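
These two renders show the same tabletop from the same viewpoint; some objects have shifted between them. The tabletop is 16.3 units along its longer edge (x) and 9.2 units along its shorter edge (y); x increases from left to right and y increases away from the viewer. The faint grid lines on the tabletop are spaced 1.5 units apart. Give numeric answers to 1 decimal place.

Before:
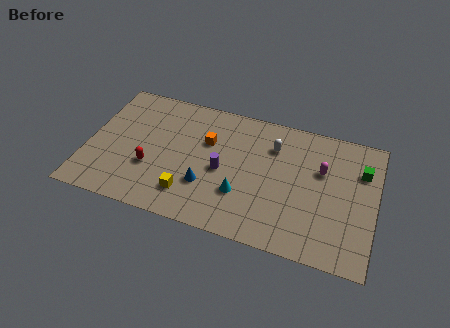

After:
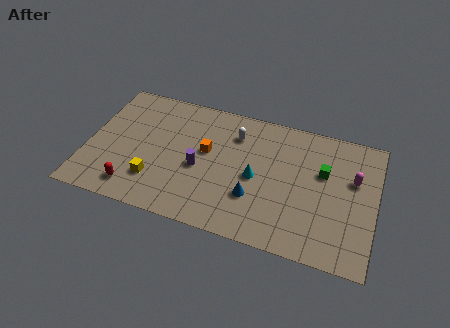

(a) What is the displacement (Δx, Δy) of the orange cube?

(0.0, -0.7)

From the two frames, the orange cube sits at roughly (6.7, 6.0) before and (6.7, 5.3) after.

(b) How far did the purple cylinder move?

1.3

The purple cylinder was near (7.7, 4.2) before and (6.4, 4.0) after, so it travelled √(1.3² + 0.2²) ≈ 1.3 units.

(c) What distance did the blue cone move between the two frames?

2.7

The blue cone moved from about (6.9, 2.9) to (9.6, 2.9), a distance of √(2.7² + 0.0²) ≈ 2.7.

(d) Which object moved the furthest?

the blue cone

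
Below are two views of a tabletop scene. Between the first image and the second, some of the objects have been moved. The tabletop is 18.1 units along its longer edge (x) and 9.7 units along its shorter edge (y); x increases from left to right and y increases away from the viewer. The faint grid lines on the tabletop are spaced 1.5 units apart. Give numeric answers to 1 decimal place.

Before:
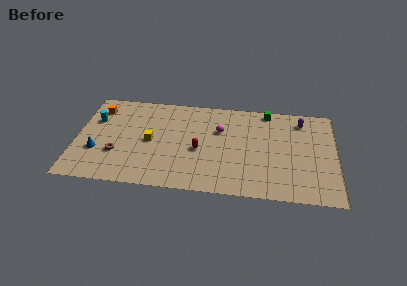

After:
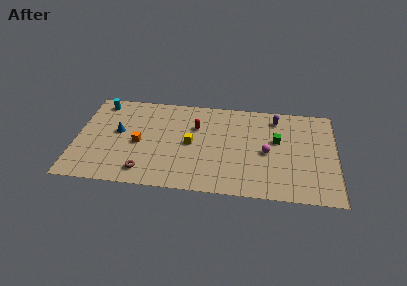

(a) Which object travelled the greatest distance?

the orange cube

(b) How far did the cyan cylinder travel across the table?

1.9

From (1.2, 6.5) to (1.5, 8.4), the cyan cylinder covered √(0.3² + 1.9²) ≈ 1.9 units.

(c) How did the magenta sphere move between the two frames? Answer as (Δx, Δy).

(3.3, -1.9)

From the two frames, the magenta sphere sits at roughly (10.0, 6.4) before and (13.3, 4.5) after.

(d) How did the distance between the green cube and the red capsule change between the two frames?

-0.8

Before: roughly 6.6 units apart; after: 5.8. That's 0.8 units closer together.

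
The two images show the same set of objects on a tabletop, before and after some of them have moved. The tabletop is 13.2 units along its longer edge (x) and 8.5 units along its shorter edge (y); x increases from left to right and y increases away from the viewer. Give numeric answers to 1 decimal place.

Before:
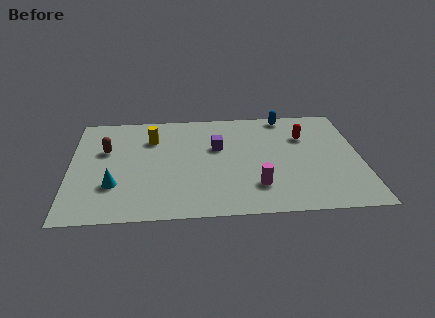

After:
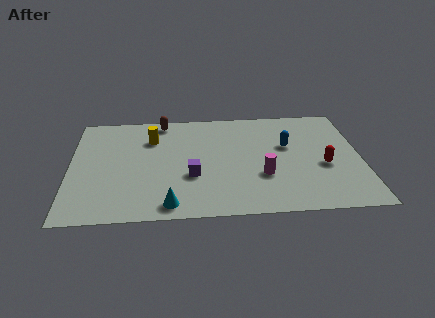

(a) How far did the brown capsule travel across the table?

3.4

The brown capsule moved from about (1.6, 5.4) to (4.2, 7.6), a distance of √(2.6² + 2.2²) ≈ 3.4.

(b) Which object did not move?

the yellow cylinder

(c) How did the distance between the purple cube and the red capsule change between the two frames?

+2.0

The distance was about 4.0 in the first image and 6.0 in the second, so they moved 2.0 units further apart.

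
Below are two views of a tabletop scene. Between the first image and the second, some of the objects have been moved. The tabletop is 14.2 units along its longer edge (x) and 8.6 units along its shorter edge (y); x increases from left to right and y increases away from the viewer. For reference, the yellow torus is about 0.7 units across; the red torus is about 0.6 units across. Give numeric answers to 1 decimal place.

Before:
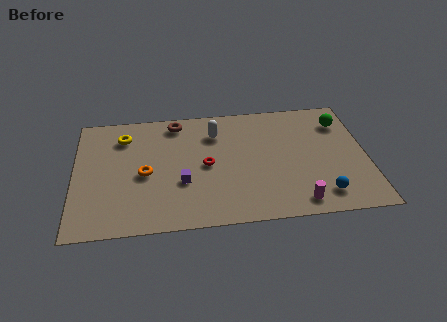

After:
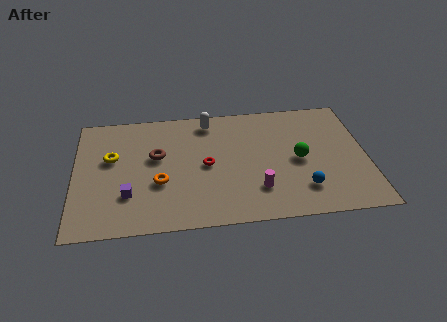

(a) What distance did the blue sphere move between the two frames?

1.0

From (11.9, 1.5) to (11.0, 2.0), the blue sphere covered √(0.9² + 0.5²) ≈ 1.0 units.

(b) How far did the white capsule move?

0.9

The white capsule was near (6.9, 6.5) before and (6.6, 7.4) after, so it travelled √(0.3² + 0.9²) ≈ 0.9 units.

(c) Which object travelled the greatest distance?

the green sphere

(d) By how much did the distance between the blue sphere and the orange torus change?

-1.8

The distance was about 8.8 in the first image and 7.0 in the second, so they moved 1.8 units closer together.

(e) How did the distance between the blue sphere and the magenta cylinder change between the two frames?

+0.9

They were about 1.3 units apart before and 2.2 after — 0.9 units further apart.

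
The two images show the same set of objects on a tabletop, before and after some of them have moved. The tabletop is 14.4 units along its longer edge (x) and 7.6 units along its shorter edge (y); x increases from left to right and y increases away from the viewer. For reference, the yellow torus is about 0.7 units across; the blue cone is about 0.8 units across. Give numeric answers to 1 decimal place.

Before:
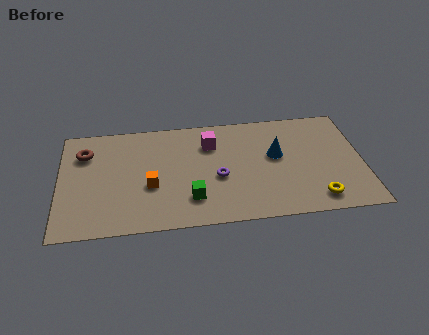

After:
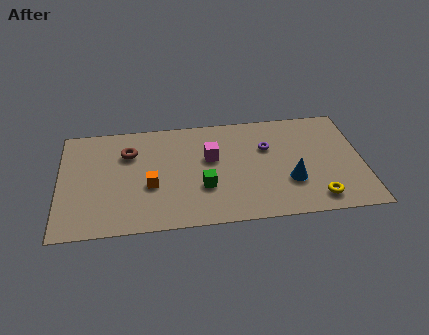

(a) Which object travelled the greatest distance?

the purple torus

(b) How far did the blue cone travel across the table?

2.0

From (10.3, 4.4) to (10.9, 2.5), the blue cone covered √(0.6² + 1.9²) ≈ 2.0 units.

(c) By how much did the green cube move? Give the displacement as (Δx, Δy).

(0.6, 0.7)

The green cube was at about (6.2, 1.9) and moved to about (6.8, 2.6).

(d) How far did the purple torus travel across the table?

3.0

From (7.5, 3.2) to (9.9, 5.0), the purple torus covered √(2.4² + 1.8²) ≈ 3.0 units.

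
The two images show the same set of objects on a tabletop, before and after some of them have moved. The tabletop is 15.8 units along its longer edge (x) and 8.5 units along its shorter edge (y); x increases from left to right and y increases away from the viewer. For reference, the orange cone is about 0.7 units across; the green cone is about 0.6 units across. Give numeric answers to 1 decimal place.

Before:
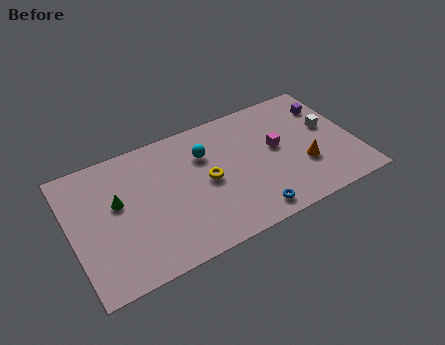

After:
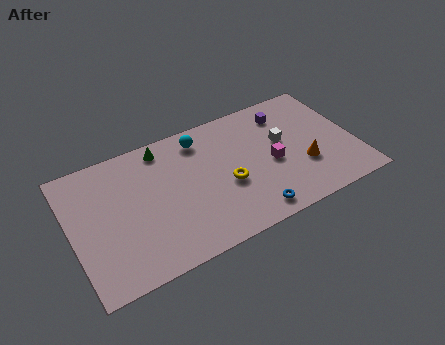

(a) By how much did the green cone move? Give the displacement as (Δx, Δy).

(2.8, 2.4)

The green cone started near (2.6, 5.0) and ended near (5.4, 7.4).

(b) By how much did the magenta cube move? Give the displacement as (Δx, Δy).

(-0.4, -0.9)

The magenta cube was at about (11.5, 4.7) and moved to about (11.1, 3.8).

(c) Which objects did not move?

the blue torus and the orange cone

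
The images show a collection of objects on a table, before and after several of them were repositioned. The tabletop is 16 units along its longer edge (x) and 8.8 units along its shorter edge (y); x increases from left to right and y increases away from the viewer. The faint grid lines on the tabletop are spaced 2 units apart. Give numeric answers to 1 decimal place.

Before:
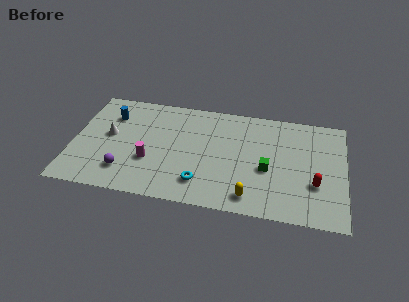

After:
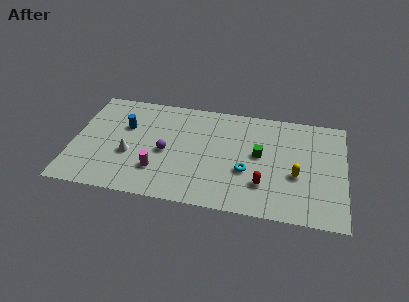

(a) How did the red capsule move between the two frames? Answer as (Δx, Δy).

(-3.0, -0.6)

The red capsule started near (14.3, 3.0) and ended near (11.3, 2.4).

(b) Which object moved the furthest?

the yellow capsule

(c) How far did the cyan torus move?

3.0

The cyan torus was near (7.7, 1.9) before and (10.3, 3.3) after, so it travelled √(2.6² + 1.4²) ≈ 3.0 units.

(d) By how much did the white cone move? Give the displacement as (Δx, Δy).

(1.3, -1.4)

The white cone started near (2.1, 4.8) and ended near (3.4, 3.4).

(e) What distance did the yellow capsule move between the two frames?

3.4

The yellow capsule was near (10.6, 1.3) before and (13.2, 3.5) after, so it travelled √(2.6² + 2.2²) ≈ 3.4 units.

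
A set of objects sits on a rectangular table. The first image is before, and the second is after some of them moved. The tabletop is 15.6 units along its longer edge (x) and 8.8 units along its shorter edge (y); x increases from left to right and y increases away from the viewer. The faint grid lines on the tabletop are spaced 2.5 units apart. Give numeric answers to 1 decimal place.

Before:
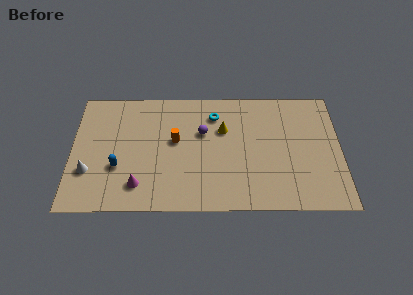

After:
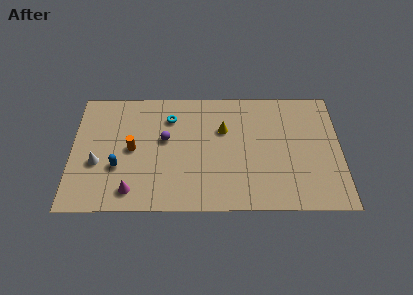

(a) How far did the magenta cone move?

0.6

The magenta cone moved from about (3.9, 1.8) to (3.5, 1.4), a distance of √(0.4² + 0.4²) ≈ 0.6.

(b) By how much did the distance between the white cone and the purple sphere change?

-2.9

The distance was about 7.2 in the first image and 4.3 in the second, so they moved 2.9 units closer together.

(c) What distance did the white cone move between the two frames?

0.8

The white cone moved from about (1.0, 2.8) to (1.5, 3.4), a distance of √(0.5² + 0.6²) ≈ 0.8.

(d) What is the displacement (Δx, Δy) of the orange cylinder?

(-2.5, -0.6)

The orange cylinder was at about (6.0, 5.0) and moved to about (3.5, 4.4).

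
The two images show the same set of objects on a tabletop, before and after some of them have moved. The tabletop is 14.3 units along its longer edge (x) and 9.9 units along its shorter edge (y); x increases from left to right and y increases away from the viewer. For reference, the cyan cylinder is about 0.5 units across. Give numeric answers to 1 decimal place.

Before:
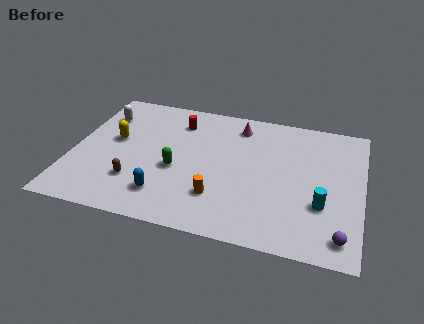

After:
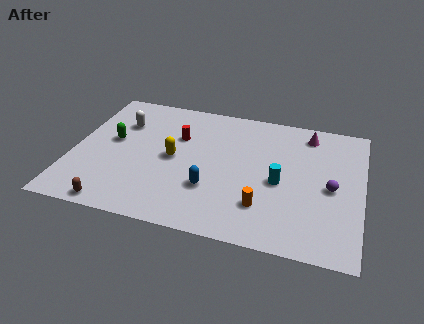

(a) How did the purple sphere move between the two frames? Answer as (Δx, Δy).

(-0.6, 3.2)

The purple sphere started near (13.4, 1.4) and ended near (12.8, 4.6).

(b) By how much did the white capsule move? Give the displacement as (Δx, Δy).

(1.0, -0.4)

The white capsule was at about (1.2, 7.4) and moved to about (2.2, 7.0).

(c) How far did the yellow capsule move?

3.1

From (2.0, 5.6) to (5.0, 4.9), the yellow capsule covered √(3.0² + 0.7²) ≈ 3.1 units.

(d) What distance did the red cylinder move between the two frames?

1.2

The red cylinder moved from about (5.0, 7.8) to (5.1, 6.6), a distance of √(0.1² + 1.2²) ≈ 1.2.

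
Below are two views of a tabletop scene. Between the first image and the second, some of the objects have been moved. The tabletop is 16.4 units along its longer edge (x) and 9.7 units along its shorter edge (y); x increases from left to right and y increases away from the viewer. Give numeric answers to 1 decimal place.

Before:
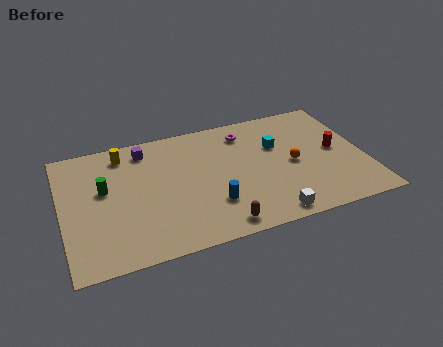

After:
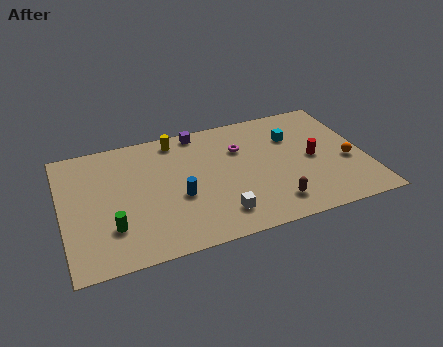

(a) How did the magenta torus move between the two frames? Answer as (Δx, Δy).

(-0.4, -1.2)

From the two frames, the magenta torus sits at roughly (10.2, 7.9) before and (9.8, 6.7) after.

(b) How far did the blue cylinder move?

2.0

From (7.9, 2.8) to (6.2, 3.9), the blue cylinder covered √(1.7² + 1.1²) ≈ 2.0 units.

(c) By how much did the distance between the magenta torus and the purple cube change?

-2.5

They were about 5.5 units apart before and 3.0 after — 2.5 units closer together.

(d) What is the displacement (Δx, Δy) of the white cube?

(-2.6, 0.9)

The white cube was at about (10.8, 1.0) and moved to about (8.2, 1.9).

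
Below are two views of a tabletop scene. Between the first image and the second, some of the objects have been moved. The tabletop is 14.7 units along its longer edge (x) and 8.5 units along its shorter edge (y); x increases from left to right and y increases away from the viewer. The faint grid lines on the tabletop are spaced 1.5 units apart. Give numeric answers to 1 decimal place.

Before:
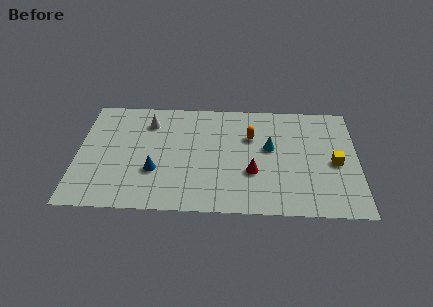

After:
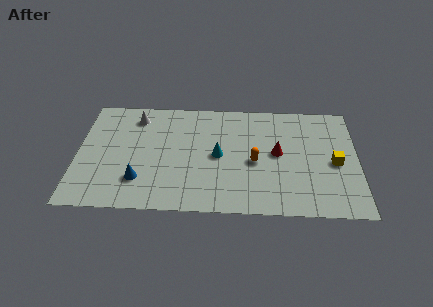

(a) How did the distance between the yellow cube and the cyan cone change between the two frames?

+2.6

The distance was about 3.5 in the first image and 6.1 in the second, so they moved 2.6 units further apart.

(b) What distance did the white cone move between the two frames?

0.8

From (3.7, 6.6) to (3.0, 7.0), the white cone covered √(0.7² + 0.4²) ≈ 0.8 units.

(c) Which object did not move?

the yellow cube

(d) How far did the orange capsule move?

1.9

The orange capsule was near (9.1, 5.7) before and (9.3, 3.8) after, so it travelled √(0.2² + 1.9²) ≈ 1.9 units.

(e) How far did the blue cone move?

1.1

The blue cone moved from about (4.1, 2.9) to (3.3, 2.2), a distance of √(0.8² + 0.7²) ≈ 1.1.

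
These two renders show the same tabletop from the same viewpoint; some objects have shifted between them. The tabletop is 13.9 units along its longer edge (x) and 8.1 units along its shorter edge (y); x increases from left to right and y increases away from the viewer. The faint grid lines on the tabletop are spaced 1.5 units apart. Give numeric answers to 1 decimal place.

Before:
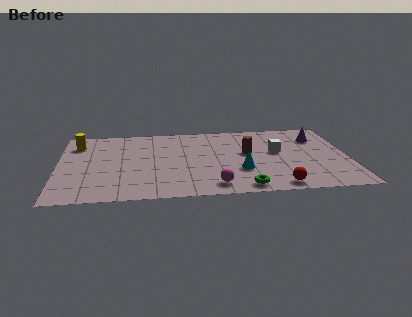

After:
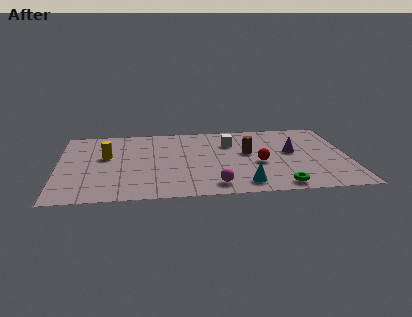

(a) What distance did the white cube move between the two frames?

2.5

From (10.5, 4.6) to (8.3, 5.8), the white cube covered √(2.2² + 1.2²) ≈ 2.5 units.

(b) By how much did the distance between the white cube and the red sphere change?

-1.0

The distance was about 3.7 in the first image and 2.7 in the second, so they moved 1.0 units closer together.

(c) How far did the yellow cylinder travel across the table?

2.1

The yellow cylinder moved from about (0.9, 6.3) to (2.3, 4.8), a distance of √(1.4² + 1.5²) ≈ 2.1.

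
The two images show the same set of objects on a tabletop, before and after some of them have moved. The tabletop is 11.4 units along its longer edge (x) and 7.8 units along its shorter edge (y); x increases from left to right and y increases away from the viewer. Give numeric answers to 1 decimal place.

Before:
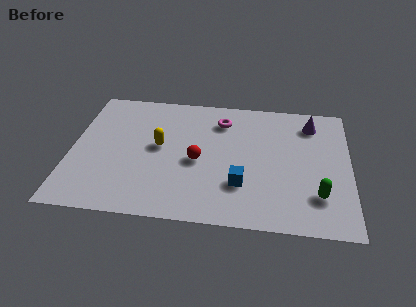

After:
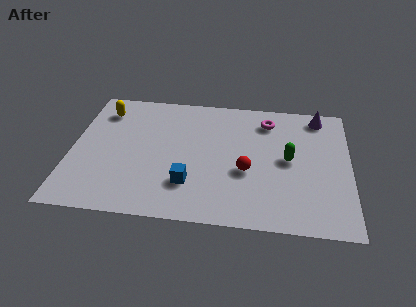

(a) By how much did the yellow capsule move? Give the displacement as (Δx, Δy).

(-2.4, 2.0)

The yellow capsule started near (3.6, 4.2) and ended near (1.2, 6.2).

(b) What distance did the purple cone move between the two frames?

0.6

From (9.8, 6.3) to (10.1, 6.8), the purple cone covered √(0.3² + 0.5²) ≈ 0.6 units.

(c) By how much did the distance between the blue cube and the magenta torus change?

+1.3

The distance was about 3.9 in the first image and 5.2 in the second, so they moved 1.3 units further apart.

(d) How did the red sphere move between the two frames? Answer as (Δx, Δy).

(2.0, -0.4)

From the two frames, the red sphere sits at roughly (5.2, 3.5) before and (7.2, 3.1) after.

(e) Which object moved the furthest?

the yellow capsule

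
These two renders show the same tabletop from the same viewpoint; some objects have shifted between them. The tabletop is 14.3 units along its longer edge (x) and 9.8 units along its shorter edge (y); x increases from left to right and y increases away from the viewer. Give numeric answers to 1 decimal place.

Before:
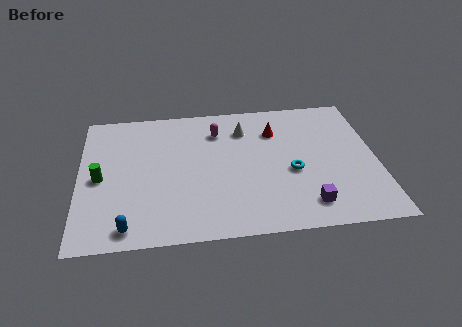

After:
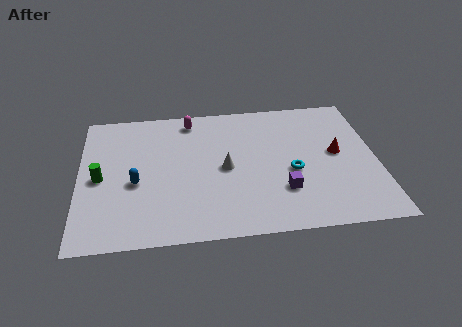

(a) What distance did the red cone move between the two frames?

3.5

The red cone moved from about (9.5, 7.2) to (12.4, 5.2), a distance of √(2.9² + 2.0²) ≈ 3.5.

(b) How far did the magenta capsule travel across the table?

1.6

The magenta capsule moved from about (6.7, 7.5) to (5.4, 8.5), a distance of √(1.3² + 1.0²) ≈ 1.6.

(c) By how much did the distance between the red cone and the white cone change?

+3.9

Before: roughly 1.5 units apart; after: 5.4. That's 3.9 units further apart.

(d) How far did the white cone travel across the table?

3.0

The white cone was near (8.0, 7.5) before and (7.0, 4.7) after, so it travelled √(1.0² + 2.8²) ≈ 3.0 units.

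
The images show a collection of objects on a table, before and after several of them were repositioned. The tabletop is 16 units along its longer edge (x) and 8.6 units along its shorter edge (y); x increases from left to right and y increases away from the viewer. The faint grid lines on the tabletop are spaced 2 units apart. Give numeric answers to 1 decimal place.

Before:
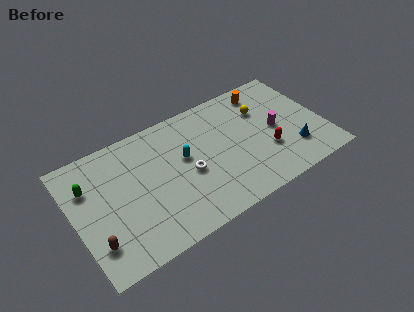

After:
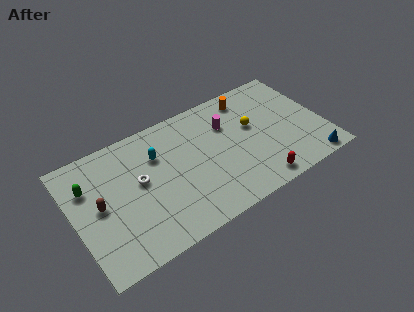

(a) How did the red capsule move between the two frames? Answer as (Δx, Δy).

(-1.0, -1.9)

From the two frames, the red capsule sits at roughly (12.2, 2.9) before and (11.2, 1.0) after.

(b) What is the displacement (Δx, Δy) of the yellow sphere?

(-0.8, -0.9)

The yellow sphere was at about (12.4, 6.0) and moved to about (11.6, 5.1).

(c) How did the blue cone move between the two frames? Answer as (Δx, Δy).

(0.9, -1.4)

The blue cone was at about (13.8, 2.2) and moved to about (14.7, 0.8).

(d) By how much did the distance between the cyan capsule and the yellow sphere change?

+0.8

Before: roughly 5.4 units apart; after: 6.2. That's 0.8 units further apart.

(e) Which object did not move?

the green capsule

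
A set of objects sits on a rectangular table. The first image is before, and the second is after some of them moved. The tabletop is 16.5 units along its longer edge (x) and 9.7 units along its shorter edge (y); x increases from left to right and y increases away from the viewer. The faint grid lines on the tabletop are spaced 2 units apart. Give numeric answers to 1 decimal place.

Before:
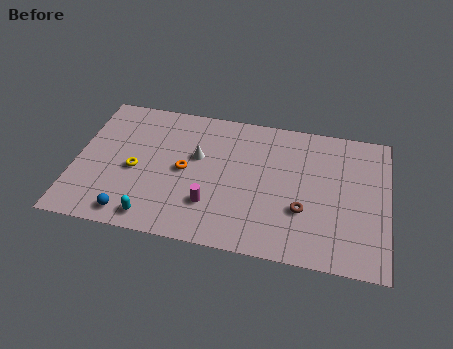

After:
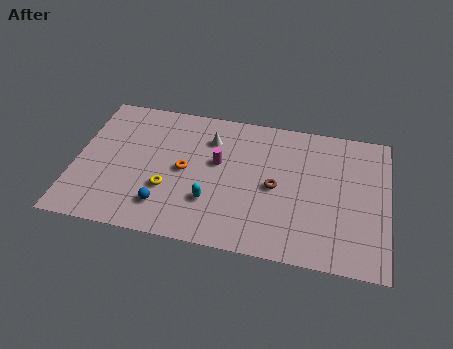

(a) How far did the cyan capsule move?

3.4

The cyan capsule was near (4.4, 1.2) before and (7.3, 2.9) after, so it travelled √(2.9² + 1.7²) ≈ 3.4 units.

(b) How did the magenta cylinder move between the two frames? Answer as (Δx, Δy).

(0.2, 3.0)

The magenta cylinder was at about (7.3, 2.7) and moved to about (7.5, 5.7).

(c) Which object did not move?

the orange torus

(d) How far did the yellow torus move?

2.1

The yellow torus moved from about (3.2, 4.3) to (5.0, 3.3), a distance of √(1.8² + 1.0²) ≈ 2.1.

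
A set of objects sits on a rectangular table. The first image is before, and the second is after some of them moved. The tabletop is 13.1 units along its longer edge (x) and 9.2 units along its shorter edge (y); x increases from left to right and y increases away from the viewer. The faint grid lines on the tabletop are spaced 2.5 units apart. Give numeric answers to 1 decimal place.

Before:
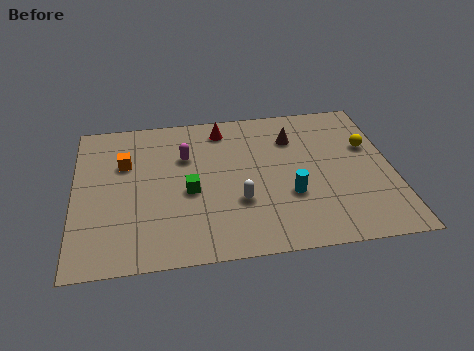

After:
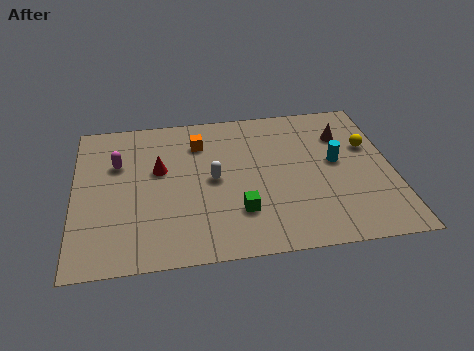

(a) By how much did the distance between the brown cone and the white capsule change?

+1.5

The distance was about 4.4 in the first image and 5.9 in the second, so they moved 1.5 units further apart.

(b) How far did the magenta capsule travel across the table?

2.8

From (4.6, 6.2) to (1.8, 6.1), the magenta capsule covered √(2.8² + 0.1²) ≈ 2.8 units.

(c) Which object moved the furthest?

the red cone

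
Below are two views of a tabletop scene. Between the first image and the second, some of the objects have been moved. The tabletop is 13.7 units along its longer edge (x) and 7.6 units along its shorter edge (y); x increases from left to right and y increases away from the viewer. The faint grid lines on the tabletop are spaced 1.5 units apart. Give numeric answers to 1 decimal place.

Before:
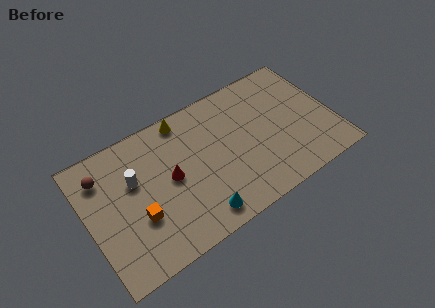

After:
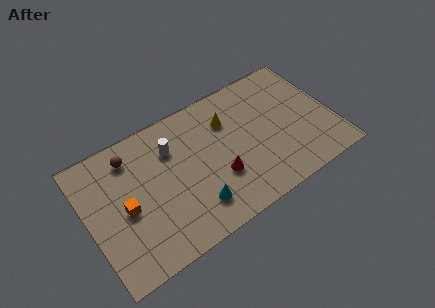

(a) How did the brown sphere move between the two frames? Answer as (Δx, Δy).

(1.6, 0.3)

The brown sphere was at about (1.1, 5.9) and moved to about (2.7, 6.2).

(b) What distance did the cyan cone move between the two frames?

0.6

From (5.7, 1.1) to (5.6, 1.7), the cyan cone covered √(0.1² + 0.6²) ≈ 0.6 units.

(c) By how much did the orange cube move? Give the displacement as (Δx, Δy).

(-0.6, 0.8)

From the two frames, the orange cube sits at roughly (2.6, 2.7) before and (2.0, 3.5) after.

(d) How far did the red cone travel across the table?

2.8

From (4.6, 3.9) to (7.1, 2.6), the red cone covered √(2.5² + 1.3²) ≈ 2.8 units.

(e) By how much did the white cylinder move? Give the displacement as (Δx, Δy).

(2.2, 0.7)

From the two frames, the white cylinder sits at roughly (2.7, 4.8) before and (4.9, 5.5) after.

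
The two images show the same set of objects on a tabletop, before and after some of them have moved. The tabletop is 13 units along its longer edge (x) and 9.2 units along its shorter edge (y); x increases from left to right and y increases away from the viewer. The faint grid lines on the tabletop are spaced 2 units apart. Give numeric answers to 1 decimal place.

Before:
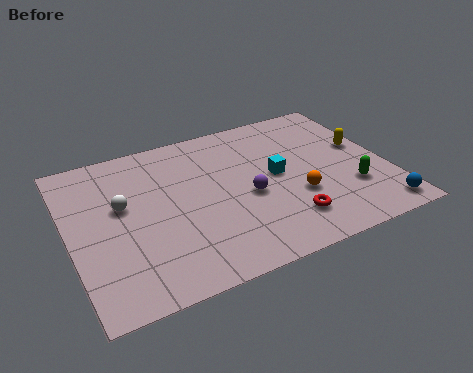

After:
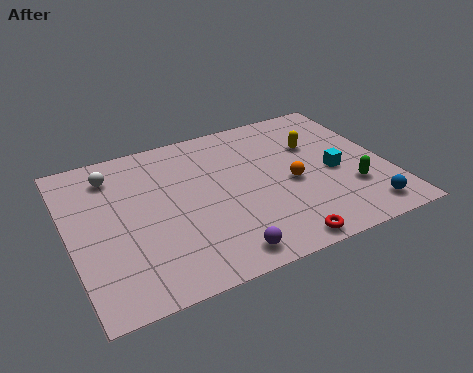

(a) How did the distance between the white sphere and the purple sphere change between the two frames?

+2.1

They were about 5.2 units apart before and 7.3 after — 2.1 units further apart.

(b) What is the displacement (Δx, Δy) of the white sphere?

(-0.2, 2.0)

The white sphere was at about (2.2, 5.4) and moved to about (2.0, 7.4).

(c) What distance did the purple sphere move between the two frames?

3.3

The purple sphere was near (7.2, 4.0) before and (5.7, 1.1) after, so it travelled √(1.5² + 2.9²) ≈ 3.3 units.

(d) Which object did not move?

the green capsule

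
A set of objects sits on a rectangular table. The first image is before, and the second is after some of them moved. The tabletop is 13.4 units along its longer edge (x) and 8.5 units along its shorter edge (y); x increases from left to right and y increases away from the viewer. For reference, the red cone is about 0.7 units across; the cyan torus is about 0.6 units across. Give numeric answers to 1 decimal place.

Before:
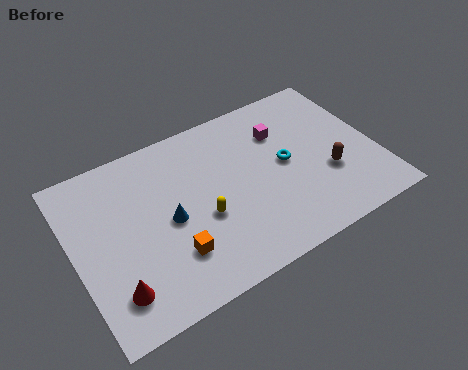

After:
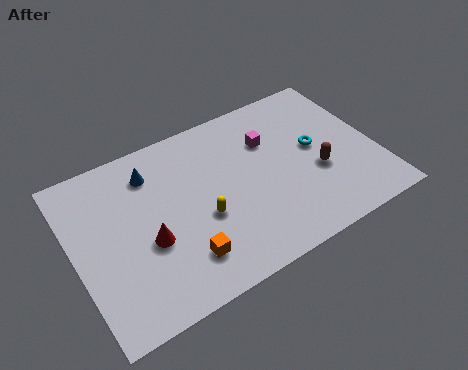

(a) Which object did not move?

the yellow capsule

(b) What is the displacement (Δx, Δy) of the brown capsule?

(-0.4, 0.3)

From the two frames, the brown capsule sits at roughly (11.1, 3.0) before and (10.7, 3.3) after.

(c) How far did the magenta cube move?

0.6

The magenta cube moved from about (9.5, 6.1) to (8.9, 5.9), a distance of √(0.6² + 0.2²) ≈ 0.6.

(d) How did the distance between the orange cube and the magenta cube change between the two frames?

-0.7

The distance was about 6.7 in the first image and 6.0 in the second, so they moved 0.7 units closer together.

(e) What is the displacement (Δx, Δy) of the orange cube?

(0.4, -0.4)

From the two frames, the orange cube sits at roughly (4.0, 2.3) before and (4.4, 1.9) after.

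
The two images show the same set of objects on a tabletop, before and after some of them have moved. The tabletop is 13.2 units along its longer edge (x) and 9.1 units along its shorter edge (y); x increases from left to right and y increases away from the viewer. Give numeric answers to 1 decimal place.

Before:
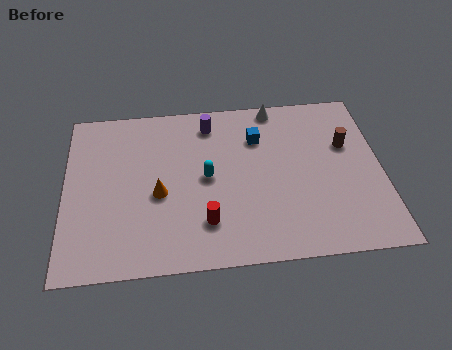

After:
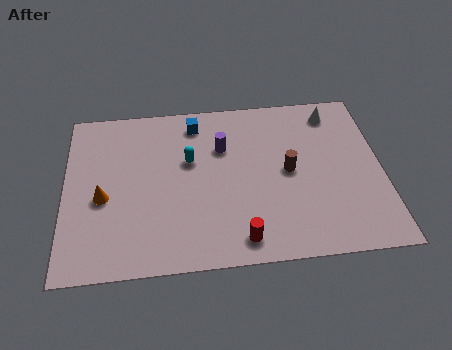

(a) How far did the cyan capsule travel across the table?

1.2

The cyan capsule was near (5.9, 4.6) before and (5.2, 5.6) after, so it travelled √(0.7² + 1.0²) ≈ 1.2 units.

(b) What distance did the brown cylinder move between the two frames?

2.8

The brown cylinder moved from about (11.8, 5.8) to (9.3, 4.6), a distance of √(2.5² + 1.2²) ≈ 2.8.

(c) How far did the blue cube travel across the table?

2.8

The blue cube was near (8.1, 6.6) before and (5.5, 7.7) after, so it travelled √(2.6² + 1.1²) ≈ 2.8 units.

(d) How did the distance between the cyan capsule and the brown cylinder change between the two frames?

-1.8

They were about 6.0 units apart before and 4.2 after — 1.8 units closer together.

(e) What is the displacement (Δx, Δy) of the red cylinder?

(1.4, -1.0)

The red cylinder started near (5.8, 2.2) and ended near (7.2, 1.2).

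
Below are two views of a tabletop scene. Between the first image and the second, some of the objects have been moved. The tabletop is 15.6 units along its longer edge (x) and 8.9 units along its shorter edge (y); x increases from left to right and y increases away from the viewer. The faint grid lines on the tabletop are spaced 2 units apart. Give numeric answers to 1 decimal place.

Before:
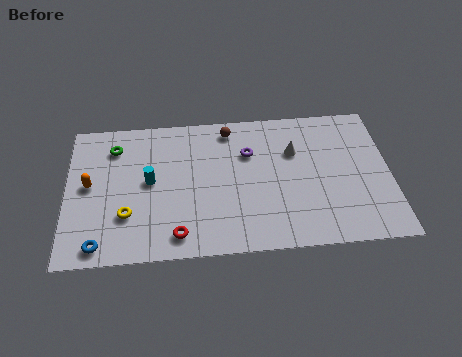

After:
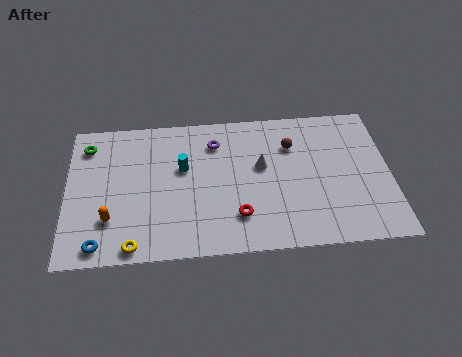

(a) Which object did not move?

the blue torus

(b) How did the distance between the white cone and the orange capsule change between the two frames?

-2.2

The distance was about 10.0 in the first image and 7.8 in the second, so they moved 2.2 units closer together.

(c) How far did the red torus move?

3.0

From (5.3, 1.3) to (8.2, 2.2), the red torus covered √(2.9² + 0.9²) ≈ 3.0 units.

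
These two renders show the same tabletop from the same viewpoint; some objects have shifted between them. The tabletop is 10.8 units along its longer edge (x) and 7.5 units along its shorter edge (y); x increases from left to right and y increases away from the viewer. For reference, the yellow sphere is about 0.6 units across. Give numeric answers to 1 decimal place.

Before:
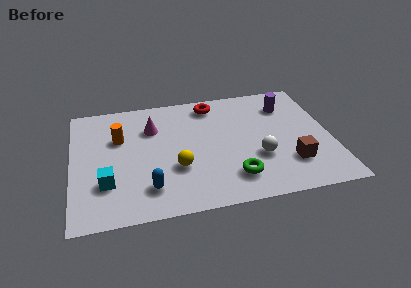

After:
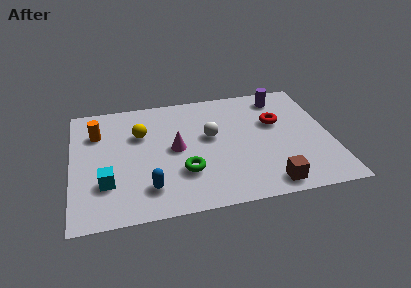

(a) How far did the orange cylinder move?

1.0

The orange cylinder moved from about (2.0, 4.9) to (1.1, 5.4), a distance of √(0.9² + 0.5²) ≈ 1.0.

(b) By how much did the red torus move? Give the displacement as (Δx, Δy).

(2.6, -1.7)

The red torus was at about (6.0, 6.4) and moved to about (8.6, 4.7).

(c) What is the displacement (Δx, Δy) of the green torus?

(-2.0, 0.7)

The green torus was at about (6.6, 1.6) and moved to about (4.6, 2.3).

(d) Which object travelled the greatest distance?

the red torus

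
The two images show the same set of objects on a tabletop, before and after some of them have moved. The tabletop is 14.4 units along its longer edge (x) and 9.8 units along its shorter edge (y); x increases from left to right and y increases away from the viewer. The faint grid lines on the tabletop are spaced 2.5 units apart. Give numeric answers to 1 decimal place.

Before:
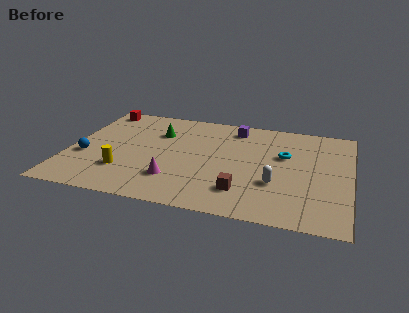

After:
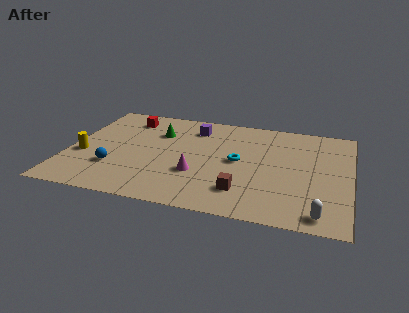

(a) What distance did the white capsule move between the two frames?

3.2

The white capsule was near (10.7, 3.3) before and (13.0, 1.1) after, so it travelled √(2.3² + 2.2²) ≈ 3.2 units.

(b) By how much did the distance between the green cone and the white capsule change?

+3.1

The distance was about 7.3 in the first image and 10.4 in the second, so they moved 3.1 units further apart.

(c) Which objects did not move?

the green cone and the brown cube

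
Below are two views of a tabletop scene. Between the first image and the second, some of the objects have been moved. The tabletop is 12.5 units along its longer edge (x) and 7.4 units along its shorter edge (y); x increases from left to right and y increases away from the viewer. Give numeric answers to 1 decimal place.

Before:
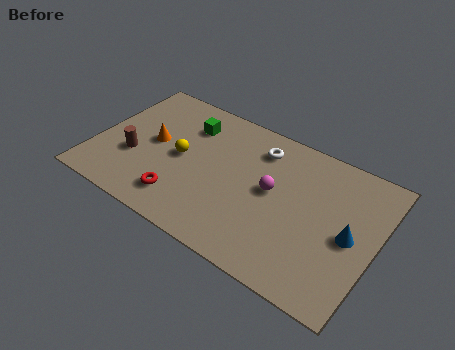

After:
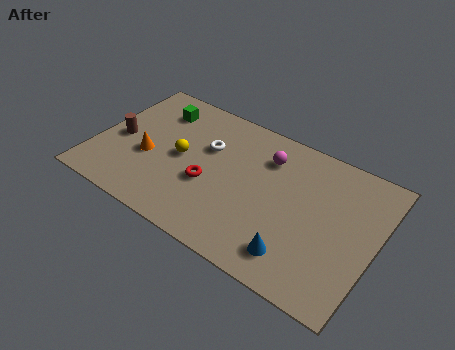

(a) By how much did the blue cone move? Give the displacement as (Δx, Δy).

(-2.0, -2.1)

From the two frames, the blue cone sits at roughly (11.4, 3.5) before and (9.4, 1.4) after.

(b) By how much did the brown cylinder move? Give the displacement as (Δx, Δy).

(-0.8, 0.7)

From the two frames, the brown cylinder sits at roughly (1.8, 2.7) before and (1.0, 3.4) after.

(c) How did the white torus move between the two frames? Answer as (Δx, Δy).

(-2.2, -1.1)

From the two frames, the white torus sits at roughly (7.0, 5.9) before and (4.8, 4.8) after.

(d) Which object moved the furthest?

the blue cone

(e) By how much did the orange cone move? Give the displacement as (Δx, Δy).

(-0.1, -0.9)

The orange cone started near (2.5, 3.9) and ended near (2.4, 3.0).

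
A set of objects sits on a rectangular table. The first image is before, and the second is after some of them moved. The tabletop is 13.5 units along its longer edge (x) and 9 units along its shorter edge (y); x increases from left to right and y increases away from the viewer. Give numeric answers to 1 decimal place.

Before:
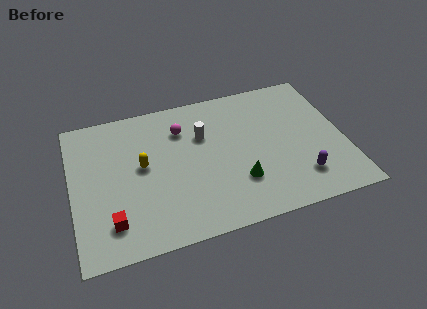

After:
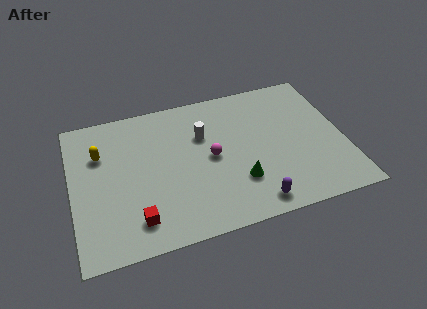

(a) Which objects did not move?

the white cylinder and the green cone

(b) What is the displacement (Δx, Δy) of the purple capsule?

(-2.4, -0.9)

The purple capsule started near (11.1, 2.0) and ended near (8.7, 1.1).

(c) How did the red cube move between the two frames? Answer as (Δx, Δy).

(1.2, -0.2)

The red cube started near (1.8, 1.9) and ended near (3.0, 1.7).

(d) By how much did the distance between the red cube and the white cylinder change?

-0.7

The distance was about 6.3 in the first image and 5.6 in the second, so they moved 0.7 units closer together.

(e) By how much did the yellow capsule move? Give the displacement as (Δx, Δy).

(-2.0, 1.3)

From the two frames, the yellow capsule sits at roughly (3.5, 4.9) before and (1.5, 6.2) after.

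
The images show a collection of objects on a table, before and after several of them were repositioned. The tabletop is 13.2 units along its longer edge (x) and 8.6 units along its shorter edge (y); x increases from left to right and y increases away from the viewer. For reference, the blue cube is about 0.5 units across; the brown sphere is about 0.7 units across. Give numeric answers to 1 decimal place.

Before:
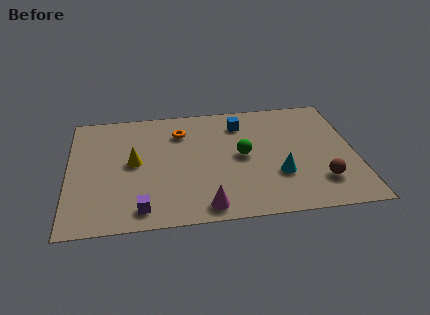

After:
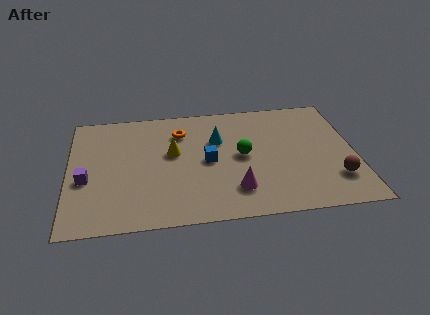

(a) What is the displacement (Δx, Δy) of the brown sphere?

(0.7, 0.1)

The brown sphere started near (11.5, 2.1) and ended near (12.2, 2.2).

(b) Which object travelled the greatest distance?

the cyan cone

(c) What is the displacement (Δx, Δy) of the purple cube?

(-2.5, 2.3)

From the two frames, the purple cube sits at roughly (3.3, 1.2) before and (0.8, 3.5) after.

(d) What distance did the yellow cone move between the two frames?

1.9

The yellow cone was near (3.0, 4.5) before and (4.8, 5.0) after, so it travelled √(1.8² + 0.5²) ≈ 1.9 units.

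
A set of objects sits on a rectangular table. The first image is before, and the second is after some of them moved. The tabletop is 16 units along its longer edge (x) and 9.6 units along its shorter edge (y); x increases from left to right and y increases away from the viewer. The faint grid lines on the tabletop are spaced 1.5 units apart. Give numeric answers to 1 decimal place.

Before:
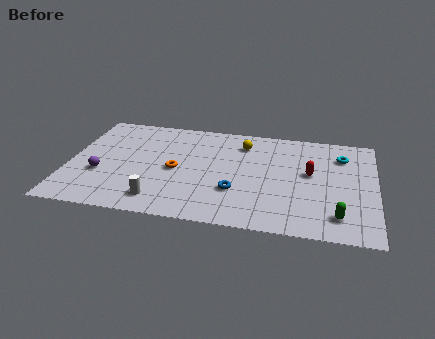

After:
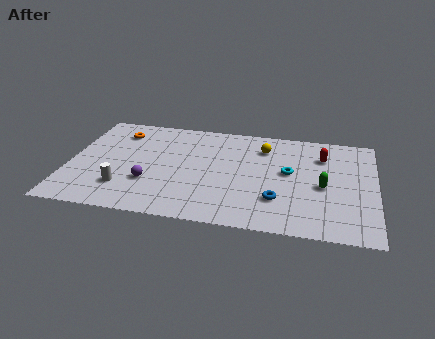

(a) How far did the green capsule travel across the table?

2.6

The green capsule moved from about (14.1, 1.8) to (13.3, 4.3), a distance of √(0.8² + 2.5²) ≈ 2.6.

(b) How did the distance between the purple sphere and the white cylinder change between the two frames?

-2.2

They were about 3.7 units apart before and 1.5 after — 2.2 units closer together.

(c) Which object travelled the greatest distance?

the orange torus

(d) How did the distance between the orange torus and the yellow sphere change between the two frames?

+3.1

Before: roughly 4.6 units apart; after: 7.7. That's 3.1 units further apart.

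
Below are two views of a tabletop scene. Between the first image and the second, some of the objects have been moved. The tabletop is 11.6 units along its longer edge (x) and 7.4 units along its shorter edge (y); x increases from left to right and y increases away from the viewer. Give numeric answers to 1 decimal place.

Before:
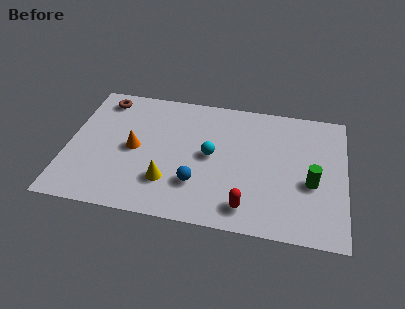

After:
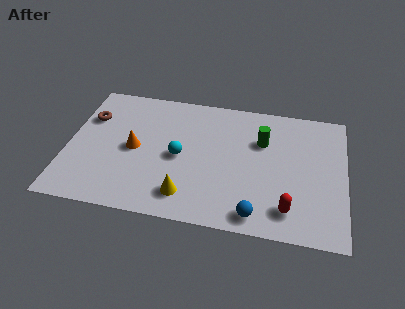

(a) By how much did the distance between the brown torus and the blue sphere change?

+2.4

The distance was about 5.9 in the first image and 8.3 in the second, so they moved 2.4 units further apart.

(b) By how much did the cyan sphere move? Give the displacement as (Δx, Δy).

(-1.3, -0.3)

From the two frames, the cyan sphere sits at roughly (6.0, 3.8) before and (4.7, 3.5) after.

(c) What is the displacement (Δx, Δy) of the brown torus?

(-0.5, -1.2)

The brown torus was at about (1.3, 6.3) and moved to about (0.8, 5.1).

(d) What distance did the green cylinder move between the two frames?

2.9

The green cylinder was near (10.2, 3.0) before and (8.1, 5.0) after, so it travelled √(2.1² + 2.0²) ≈ 2.9 units.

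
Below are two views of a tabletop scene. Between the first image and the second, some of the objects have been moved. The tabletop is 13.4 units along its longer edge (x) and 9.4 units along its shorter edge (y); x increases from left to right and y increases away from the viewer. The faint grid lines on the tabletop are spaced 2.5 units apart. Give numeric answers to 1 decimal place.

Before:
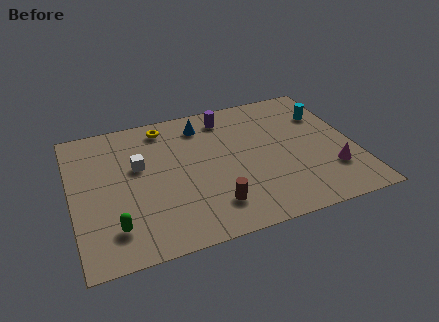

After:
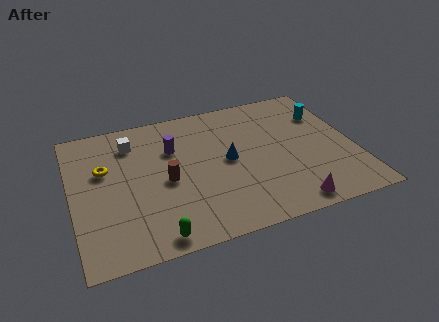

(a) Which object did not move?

the cyan cylinder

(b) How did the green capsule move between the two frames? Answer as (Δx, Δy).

(1.8, -1.1)

The green capsule was at about (1.8, 2.0) and moved to about (3.6, 0.9).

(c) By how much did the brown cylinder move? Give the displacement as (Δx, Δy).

(-2.0, 2.3)

The brown cylinder started near (6.4, 2.0) and ended near (4.4, 4.3).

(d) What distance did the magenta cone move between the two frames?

2.7

The magenta cone was near (12.1, 2.6) before and (9.9, 1.0) after, so it travelled √(2.2² + 1.6²) ≈ 2.7 units.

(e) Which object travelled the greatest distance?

the yellow torus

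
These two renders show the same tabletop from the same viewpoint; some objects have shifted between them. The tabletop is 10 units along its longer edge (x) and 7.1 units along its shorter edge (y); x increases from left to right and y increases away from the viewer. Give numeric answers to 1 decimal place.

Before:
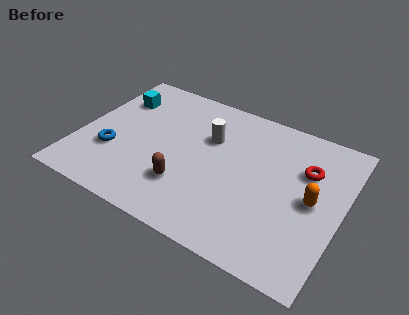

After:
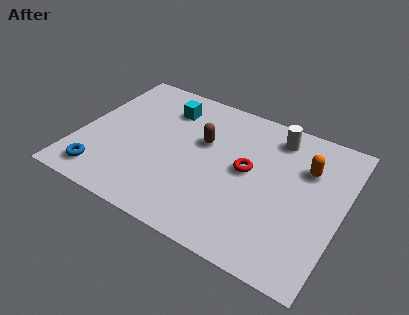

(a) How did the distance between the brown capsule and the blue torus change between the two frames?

+1.8

Before: roughly 2.9 units apart; after: 4.7. That's 1.8 units further apart.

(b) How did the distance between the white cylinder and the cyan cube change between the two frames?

+0.5

The distance was about 3.7 in the first image and 4.2 in the second, so they moved 0.5 units further apart.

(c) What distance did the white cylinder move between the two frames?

2.7

From (4.8, 4.7) to (7.2, 5.9), the white cylinder covered √(2.4² + 1.2²) ≈ 2.7 units.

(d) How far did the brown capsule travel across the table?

2.4

The brown capsule moved from about (4.3, 2.0) to (4.6, 4.4), a distance of √(0.3² + 2.4²) ≈ 2.4.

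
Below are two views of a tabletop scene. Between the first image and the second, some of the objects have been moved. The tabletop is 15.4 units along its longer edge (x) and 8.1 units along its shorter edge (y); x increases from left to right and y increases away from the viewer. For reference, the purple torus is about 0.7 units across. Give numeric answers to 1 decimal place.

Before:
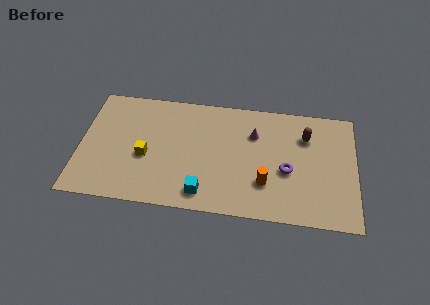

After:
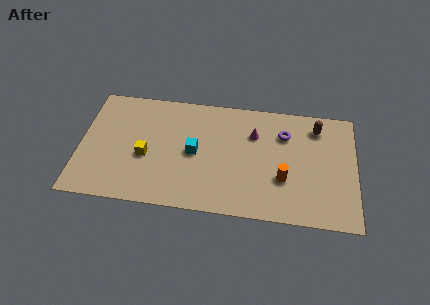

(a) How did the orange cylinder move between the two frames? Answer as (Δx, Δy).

(1.0, 0.4)

From the two frames, the orange cylinder sits at roughly (10.4, 2.4) before and (11.4, 2.8) after.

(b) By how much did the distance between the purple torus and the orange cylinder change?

+1.5

They were about 1.6 units apart before and 3.1 after — 1.5 units further apart.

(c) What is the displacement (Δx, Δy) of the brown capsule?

(0.6, 0.7)

From the two frames, the brown capsule sits at roughly (12.6, 5.9) before and (13.2, 6.6) after.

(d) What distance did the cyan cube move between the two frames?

2.8

The cyan cube was near (7.0, 1.3) before and (6.4, 4.0) after, so it travelled √(0.6² + 2.7²) ≈ 2.8 units.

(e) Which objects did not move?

the magenta cone and the yellow cube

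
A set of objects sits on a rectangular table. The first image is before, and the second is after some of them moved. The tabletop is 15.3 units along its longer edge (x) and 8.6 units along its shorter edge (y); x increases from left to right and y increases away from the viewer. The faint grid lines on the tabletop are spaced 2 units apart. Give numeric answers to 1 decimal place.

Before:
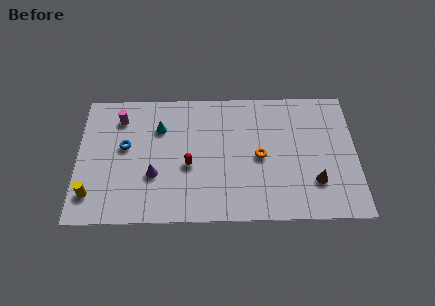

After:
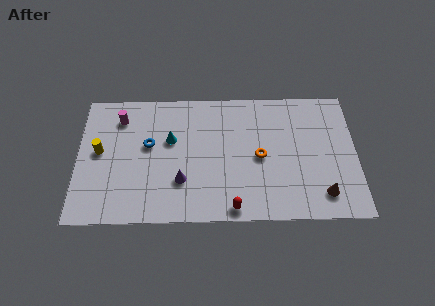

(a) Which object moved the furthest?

the red capsule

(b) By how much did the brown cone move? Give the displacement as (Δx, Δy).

(0.4, -0.8)

The brown cone started near (13.0, 2.4) and ended near (13.4, 1.6).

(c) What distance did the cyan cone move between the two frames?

1.0

The cyan cone was near (4.5, 6.1) before and (5.1, 5.3) after, so it travelled √(0.6² + 0.8²) ≈ 1.0 units.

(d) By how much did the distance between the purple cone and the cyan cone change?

-0.3

The distance was about 3.1 in the first image and 2.8 in the second, so they moved 0.3 units closer together.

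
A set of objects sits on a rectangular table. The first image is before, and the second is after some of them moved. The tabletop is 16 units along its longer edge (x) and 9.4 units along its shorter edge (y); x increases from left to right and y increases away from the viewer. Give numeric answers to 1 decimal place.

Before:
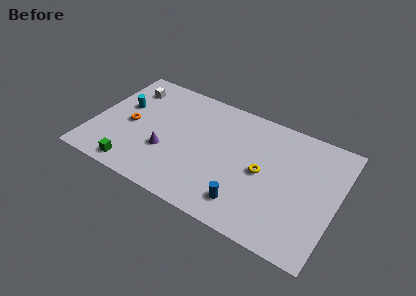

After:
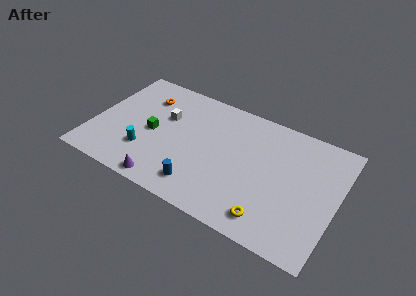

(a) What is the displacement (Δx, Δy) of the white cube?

(2.7, -1.4)

From the two frames, the white cube sits at roughly (1.8, 7.4) before and (4.5, 6.0) after.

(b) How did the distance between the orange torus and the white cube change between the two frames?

-1.2

Before: roughly 3.1 units apart; after: 1.9. That's 1.2 units closer together.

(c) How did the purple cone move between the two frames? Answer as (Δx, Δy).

(0.3, -2.4)

From the two frames, the purple cone sits at roughly (5.0, 3.3) before and (5.3, 0.9) after.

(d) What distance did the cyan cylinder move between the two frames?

3.6

The cyan cylinder was near (1.7, 5.7) before and (3.7, 2.7) after, so it travelled √(2.0² + 3.0²) ≈ 3.6 units.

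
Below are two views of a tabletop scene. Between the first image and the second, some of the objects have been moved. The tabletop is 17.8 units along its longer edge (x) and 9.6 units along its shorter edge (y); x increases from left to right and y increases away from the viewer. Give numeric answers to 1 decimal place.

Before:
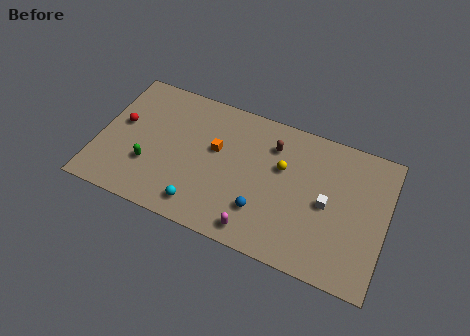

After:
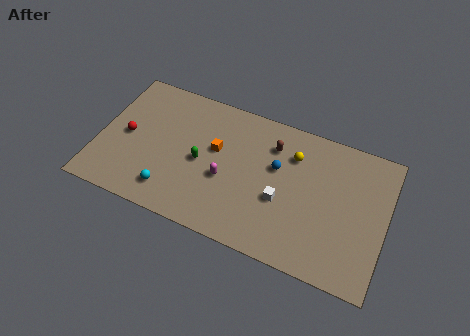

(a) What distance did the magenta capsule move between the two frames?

3.5

The magenta capsule moved from about (10.2, 1.2) to (8.0, 3.9), a distance of √(2.2² + 2.7²) ≈ 3.5.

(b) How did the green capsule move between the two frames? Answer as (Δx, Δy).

(3.1, 1.4)

The green capsule was at about (3.3, 3.1) and moved to about (6.4, 4.5).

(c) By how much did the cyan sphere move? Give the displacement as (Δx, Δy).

(-1.9, 0.3)

The cyan sphere was at about (6.7, 1.5) and moved to about (4.8, 1.8).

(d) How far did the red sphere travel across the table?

0.8

The red sphere was near (1.3, 5.4) before and (1.7, 4.7) after, so it travelled √(0.4² + 0.7²) ≈ 0.8 units.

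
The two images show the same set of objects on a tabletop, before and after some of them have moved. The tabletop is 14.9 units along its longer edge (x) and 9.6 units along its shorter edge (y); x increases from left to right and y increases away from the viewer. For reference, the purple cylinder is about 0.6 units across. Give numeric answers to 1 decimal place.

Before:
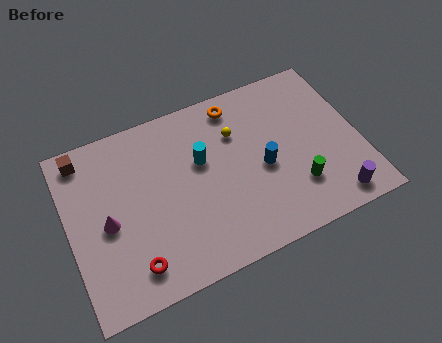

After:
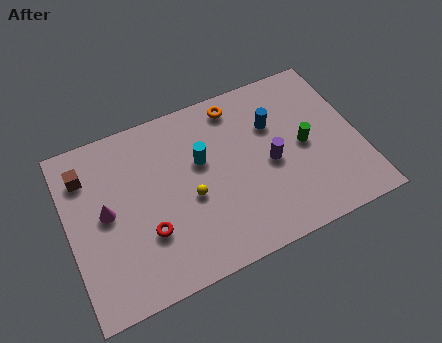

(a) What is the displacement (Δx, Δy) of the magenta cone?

(0.0, 0.6)

The magenta cone was at about (1.9, 4.4) and moved to about (1.9, 5.0).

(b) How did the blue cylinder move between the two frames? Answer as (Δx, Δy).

(0.8, 2.2)

From the two frames, the blue cylinder sits at roughly (9.9, 4.3) before and (10.7, 6.5) after.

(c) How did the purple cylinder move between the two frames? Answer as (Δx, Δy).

(-2.8, 3.2)

The purple cylinder started near (13.1, 1.2) and ended near (10.3, 4.4).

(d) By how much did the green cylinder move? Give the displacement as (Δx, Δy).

(0.7, 2.1)

The green cylinder started near (11.4, 2.6) and ended near (12.1, 4.7).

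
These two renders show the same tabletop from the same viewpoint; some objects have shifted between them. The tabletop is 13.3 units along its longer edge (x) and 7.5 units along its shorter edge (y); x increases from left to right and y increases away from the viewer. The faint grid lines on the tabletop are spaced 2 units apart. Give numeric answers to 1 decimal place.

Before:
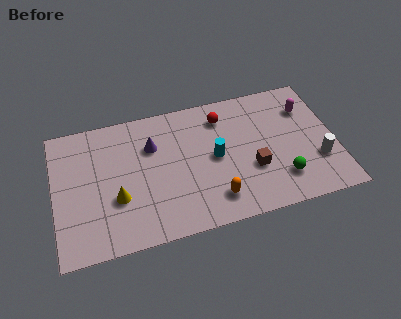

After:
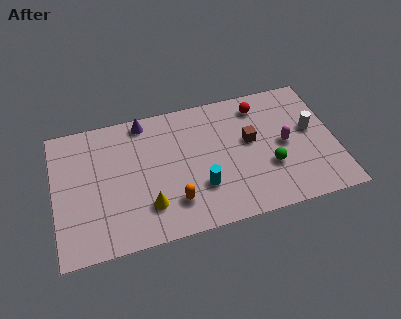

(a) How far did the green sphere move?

0.9

From (10.6, 1.8) to (10.1, 2.6), the green sphere covered √(0.5² + 0.8²) ≈ 0.9 units.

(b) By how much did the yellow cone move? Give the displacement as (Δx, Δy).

(1.4, -0.8)

From the two frames, the yellow cone sits at roughly (2.9, 2.7) before and (4.3, 1.9) after.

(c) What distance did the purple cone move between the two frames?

1.5

From (4.7, 5.2) to (4.4, 6.7), the purple cone covered √(0.3² + 1.5²) ≈ 1.5 units.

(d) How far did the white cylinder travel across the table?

1.8

From (12.4, 2.4) to (12.2, 4.2), the white cylinder covered √(0.2² + 1.8²) ≈ 1.8 units.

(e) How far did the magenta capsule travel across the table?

2.2

The magenta capsule moved from about (12.1, 5.5) to (10.9, 3.7), a distance of √(1.2² + 1.8²) ≈ 2.2.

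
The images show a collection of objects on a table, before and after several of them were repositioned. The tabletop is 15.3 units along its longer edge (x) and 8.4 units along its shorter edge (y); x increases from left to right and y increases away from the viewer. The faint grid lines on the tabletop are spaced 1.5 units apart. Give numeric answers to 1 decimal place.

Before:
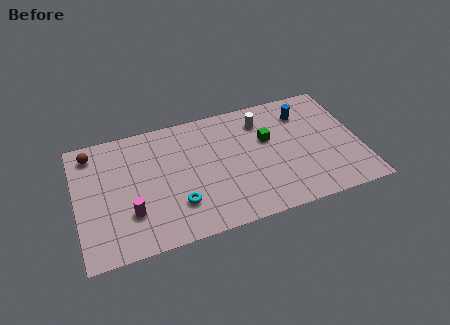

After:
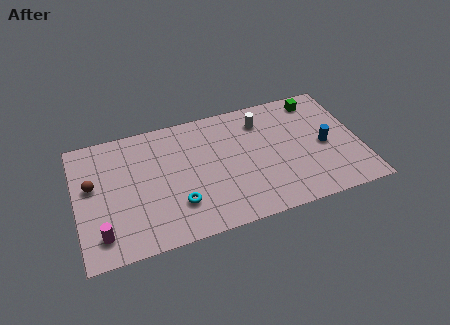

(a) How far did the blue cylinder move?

2.8

The blue cylinder moved from about (12.5, 6.5) to (13.4, 3.9), a distance of √(0.9² + 2.6²) ≈ 2.8.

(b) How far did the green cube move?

3.5

From (10.4, 5.2) to (13.3, 7.2), the green cube covered √(2.9² + 2.0²) ≈ 3.5 units.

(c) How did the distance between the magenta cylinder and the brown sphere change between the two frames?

-1.6

Before: roughly 4.9 units apart; after: 3.3. That's 1.6 units closer together.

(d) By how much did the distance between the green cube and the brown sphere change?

+3.0

The distance was about 9.6 in the first image and 12.6 in the second, so they moved 3.0 units further apart.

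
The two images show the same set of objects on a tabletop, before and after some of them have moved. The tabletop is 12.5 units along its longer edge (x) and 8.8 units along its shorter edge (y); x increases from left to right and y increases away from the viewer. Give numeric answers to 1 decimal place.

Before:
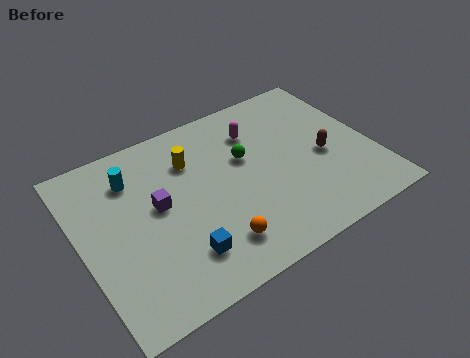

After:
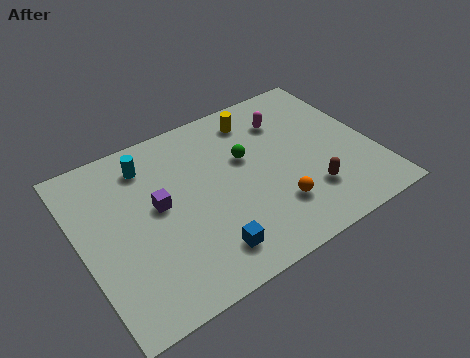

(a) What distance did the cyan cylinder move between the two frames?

0.8

The cyan cylinder moved from about (2.5, 6.7) to (3.2, 7.1), a distance of √(0.7² + 0.4²) ≈ 0.8.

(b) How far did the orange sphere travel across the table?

2.7

From (5.2, 1.8) to (7.9, 2.3), the orange sphere covered √(2.7² + 0.5²) ≈ 2.7 units.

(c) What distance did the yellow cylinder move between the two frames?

3.1

The yellow cylinder was near (5.0, 6.4) before and (8.0, 7.3) after, so it travelled √(3.0² + 0.9²) ≈ 3.1 units.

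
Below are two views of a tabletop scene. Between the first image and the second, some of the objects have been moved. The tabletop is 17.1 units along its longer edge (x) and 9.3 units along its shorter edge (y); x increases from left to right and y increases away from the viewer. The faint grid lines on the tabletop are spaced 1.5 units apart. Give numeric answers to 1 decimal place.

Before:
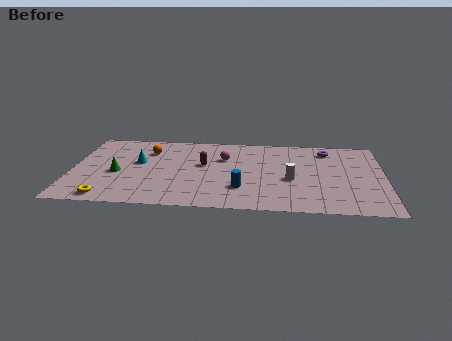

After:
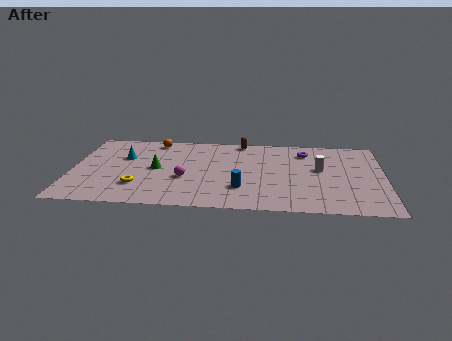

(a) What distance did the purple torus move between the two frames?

1.2

The purple torus moved from about (14.0, 7.7) to (12.8, 7.4), a distance of √(1.2² + 0.3²) ≈ 1.2.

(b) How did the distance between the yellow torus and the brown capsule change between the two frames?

+1.4

They were about 6.7 units apart before and 8.1 after — 1.4 units further apart.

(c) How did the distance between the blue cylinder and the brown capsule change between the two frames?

+2.4

Before: roughly 3.5 units apart; after: 5.9. That's 2.4 units further apart.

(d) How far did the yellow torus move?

2.2

The yellow torus was near (2.1, 1.0) before and (3.7, 2.5) after, so it travelled √(1.6² + 1.5²) ≈ 2.2 units.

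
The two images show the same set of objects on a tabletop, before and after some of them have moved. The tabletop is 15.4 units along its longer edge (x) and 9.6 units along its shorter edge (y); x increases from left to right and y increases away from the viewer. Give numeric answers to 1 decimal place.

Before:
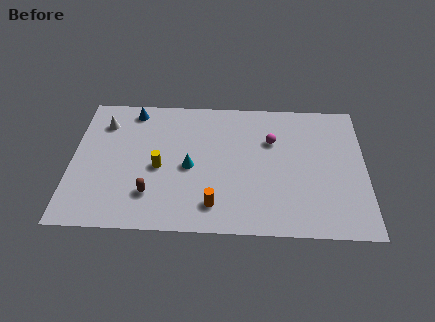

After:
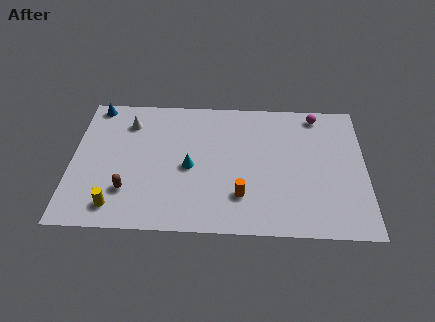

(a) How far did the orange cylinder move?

1.6

The orange cylinder moved from about (7.5, 1.8) to (8.9, 2.5), a distance of √(1.4² + 0.7²) ≈ 1.6.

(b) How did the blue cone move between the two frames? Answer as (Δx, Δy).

(-2.0, 0.3)

From the two frames, the blue cone sits at roughly (3.1, 8.4) before and (1.1, 8.7) after.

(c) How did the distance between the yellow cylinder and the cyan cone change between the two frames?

+3.2

They were about 1.6 units apart before and 4.8 after — 3.2 units further apart.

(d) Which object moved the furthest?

the yellow cylinder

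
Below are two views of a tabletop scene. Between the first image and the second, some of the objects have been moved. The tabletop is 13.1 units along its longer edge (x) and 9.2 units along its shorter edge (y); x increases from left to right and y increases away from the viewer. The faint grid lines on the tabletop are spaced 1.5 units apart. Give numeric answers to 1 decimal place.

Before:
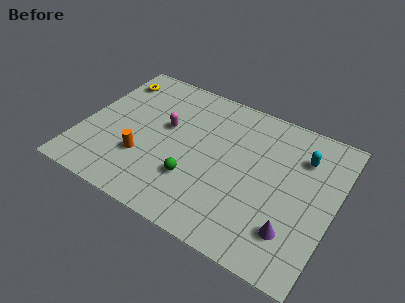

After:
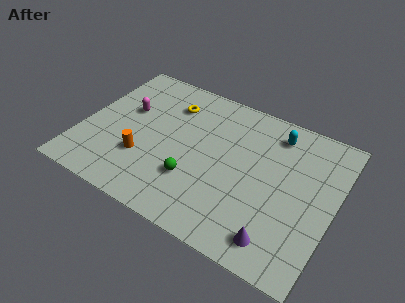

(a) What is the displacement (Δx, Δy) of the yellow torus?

(3.2, -0.4)

The yellow torus started near (1.0, 7.4) and ended near (4.2, 7.0).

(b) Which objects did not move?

the green sphere and the orange cylinder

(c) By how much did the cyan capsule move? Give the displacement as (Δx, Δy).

(-1.5, 0.8)

From the two frames, the cyan capsule sits at roughly (11.2, 6.8) before and (9.7, 7.6) after.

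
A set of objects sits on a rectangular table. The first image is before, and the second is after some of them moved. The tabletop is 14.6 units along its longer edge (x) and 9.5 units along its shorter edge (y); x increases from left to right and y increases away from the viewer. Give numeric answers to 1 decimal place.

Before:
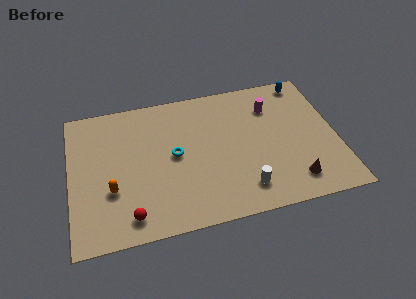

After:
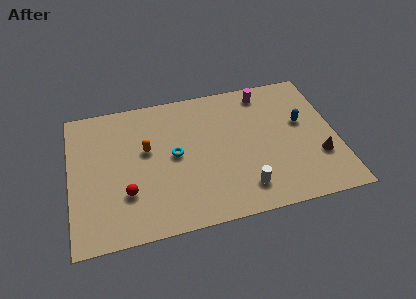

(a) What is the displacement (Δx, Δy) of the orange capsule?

(2.0, 2.3)

From the two frames, the orange capsule sits at roughly (2.2, 3.3) before and (4.2, 5.6) after.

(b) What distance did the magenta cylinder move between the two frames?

1.1

The magenta cylinder was near (11.2, 7.1) before and (10.9, 8.2) after, so it travelled √(0.3² + 1.1²) ≈ 1.1 units.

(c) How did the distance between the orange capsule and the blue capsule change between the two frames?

-3.6

Before: roughly 12.2 units apart; after: 8.6. That's 3.6 units closer together.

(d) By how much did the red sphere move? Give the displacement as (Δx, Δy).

(-0.1, 1.5)

From the two frames, the red sphere sits at roughly (3.1, 1.4) before and (3.0, 2.9) after.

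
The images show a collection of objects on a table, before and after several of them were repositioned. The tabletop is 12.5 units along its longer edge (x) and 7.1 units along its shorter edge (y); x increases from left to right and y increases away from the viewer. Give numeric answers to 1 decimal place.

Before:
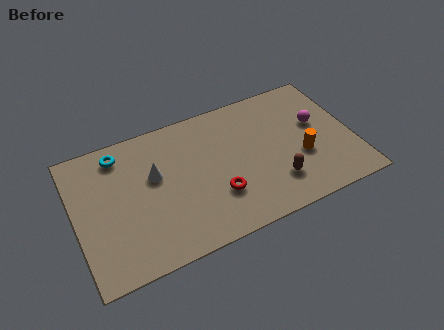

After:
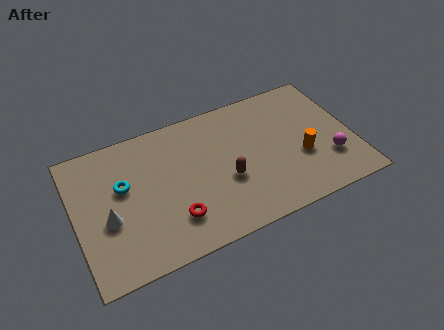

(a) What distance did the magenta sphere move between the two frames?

2.1

The magenta sphere was near (11.0, 4.2) before and (11.3, 2.1) after, so it travelled √(0.3² + 2.1²) ≈ 2.1 units.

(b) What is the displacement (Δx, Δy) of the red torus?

(-2.0, -0.4)

From the two frames, the red torus sits at roughly (6.2, 2.2) before and (4.2, 1.8) after.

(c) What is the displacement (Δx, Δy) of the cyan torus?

(0.0, -1.7)

The cyan torus started near (2.2, 6.0) and ended near (2.2, 4.3).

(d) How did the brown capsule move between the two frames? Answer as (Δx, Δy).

(-2.1, 1.0)

The brown capsule was at about (8.8, 1.8) and moved to about (6.7, 2.8).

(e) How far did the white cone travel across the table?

2.6

From (3.6, 4.3) to (1.4, 2.9), the white cone covered √(2.2² + 1.4²) ≈ 2.6 units.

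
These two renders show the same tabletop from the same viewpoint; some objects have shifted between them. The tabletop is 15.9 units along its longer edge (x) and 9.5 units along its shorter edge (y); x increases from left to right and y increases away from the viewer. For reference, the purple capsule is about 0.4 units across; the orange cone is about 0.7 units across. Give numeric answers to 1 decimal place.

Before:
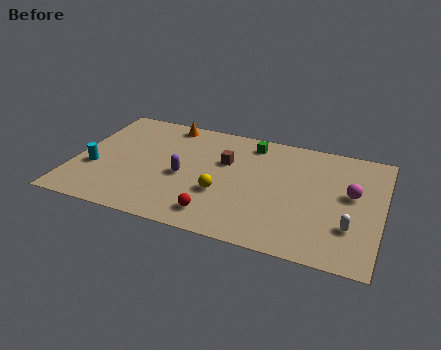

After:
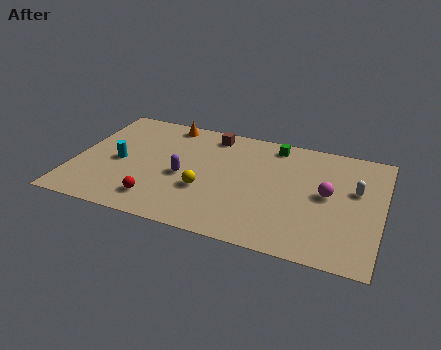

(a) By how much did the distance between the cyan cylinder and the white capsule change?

-1.0

They were about 13.3 units apart before and 12.3 after — 1.0 units closer together.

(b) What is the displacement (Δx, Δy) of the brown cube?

(-0.9, 2.1)

The brown cube was at about (7.7, 6.1) and moved to about (6.8, 8.2).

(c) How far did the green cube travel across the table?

1.2

The green cube was near (8.9, 8.1) before and (10.1, 8.3) after, so it travelled √(1.2² + 0.2²) ≈ 1.2 units.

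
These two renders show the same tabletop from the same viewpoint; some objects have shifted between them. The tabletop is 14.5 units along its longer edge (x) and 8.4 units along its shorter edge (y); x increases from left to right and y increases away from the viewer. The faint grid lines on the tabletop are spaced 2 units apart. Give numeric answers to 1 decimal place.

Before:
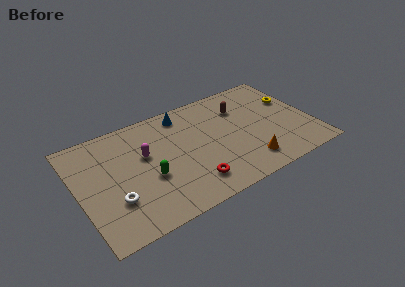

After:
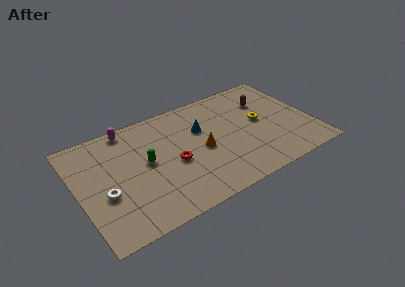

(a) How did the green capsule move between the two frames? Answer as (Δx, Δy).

(0.0, 1.2)

The green capsule started near (4.2, 3.3) and ended near (4.2, 4.5).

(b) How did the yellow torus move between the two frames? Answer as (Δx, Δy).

(-2.2, -0.9)

The yellow torus was at about (13.6, 5.4) and moved to about (11.4, 4.5).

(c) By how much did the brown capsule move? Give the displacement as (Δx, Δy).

(1.6, -0.1)

From the two frames, the brown capsule sits at roughly (10.4, 6.1) before and (12.0, 6.0) after.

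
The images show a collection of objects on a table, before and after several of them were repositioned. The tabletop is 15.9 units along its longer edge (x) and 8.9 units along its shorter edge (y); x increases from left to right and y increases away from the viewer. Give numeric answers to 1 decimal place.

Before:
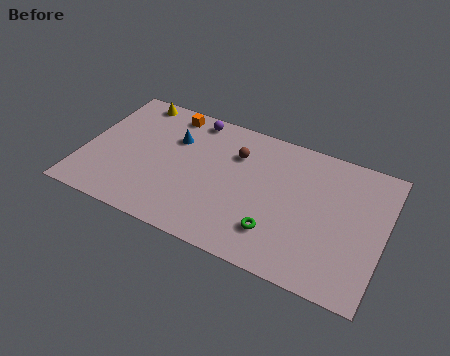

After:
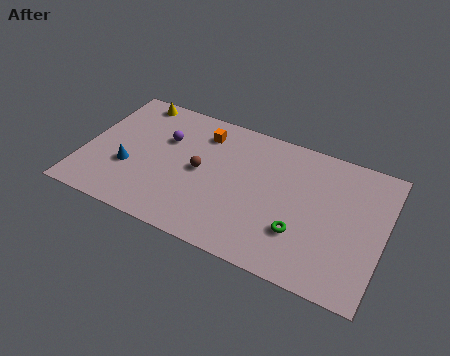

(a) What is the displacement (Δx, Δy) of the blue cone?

(-2.1, -2.9)

The blue cone started near (4.6, 6.1) and ended near (2.5, 3.2).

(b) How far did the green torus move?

1.3

From (10.5, 2.2) to (11.7, 2.7), the green torus covered √(1.2² + 0.5²) ≈ 1.3 units.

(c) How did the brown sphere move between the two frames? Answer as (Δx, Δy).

(-1.7, -1.9)

The brown sphere was at about (7.9, 6.4) and moved to about (6.2, 4.5).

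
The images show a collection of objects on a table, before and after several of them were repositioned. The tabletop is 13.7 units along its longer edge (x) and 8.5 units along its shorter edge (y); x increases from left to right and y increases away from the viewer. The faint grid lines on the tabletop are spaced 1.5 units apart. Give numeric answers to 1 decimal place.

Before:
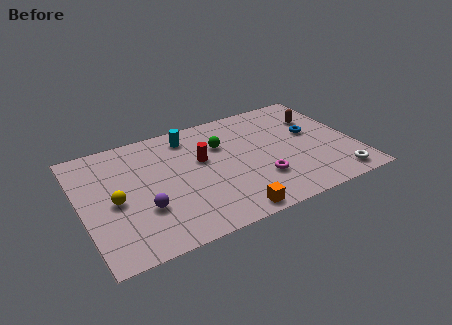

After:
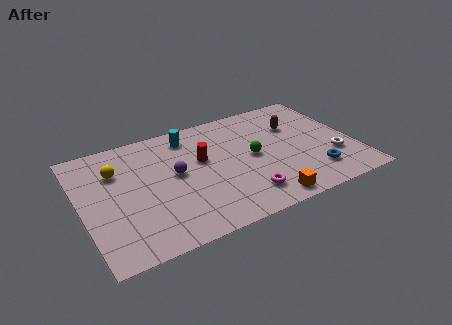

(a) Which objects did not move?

the red cylinder and the cyan cylinder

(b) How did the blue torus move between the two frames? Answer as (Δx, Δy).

(-0.3, -3.0)

The blue torus was at about (11.7, 4.9) and moved to about (11.4, 1.9).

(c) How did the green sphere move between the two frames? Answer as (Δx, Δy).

(1.4, -1.5)

The green sphere started near (7.2, 5.8) and ended near (8.6, 4.3).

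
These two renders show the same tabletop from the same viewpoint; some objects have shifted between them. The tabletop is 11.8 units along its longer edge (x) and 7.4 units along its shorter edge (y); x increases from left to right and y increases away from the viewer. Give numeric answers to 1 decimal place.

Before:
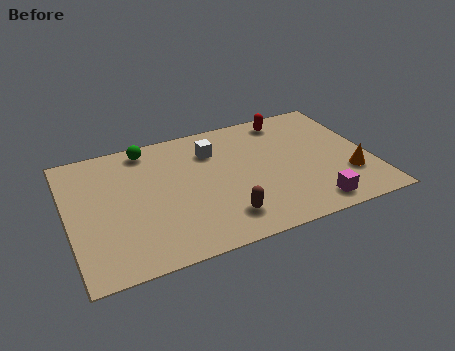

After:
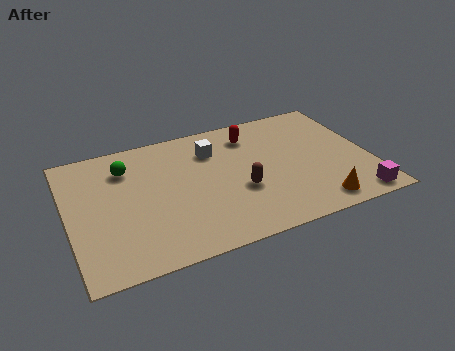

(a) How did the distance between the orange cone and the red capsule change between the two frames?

+0.7

The distance was about 4.6 in the first image and 5.3 in the second, so they moved 0.7 units further apart.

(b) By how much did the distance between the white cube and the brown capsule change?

-1.2

They were about 4.0 units apart before and 2.8 after — 1.2 units closer together.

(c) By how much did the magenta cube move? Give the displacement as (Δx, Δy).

(1.7, -0.2)

The magenta cube was at about (9.2, 1.0) and moved to about (10.9, 0.8).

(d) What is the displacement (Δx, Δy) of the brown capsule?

(0.8, 1.3)

From the two frames, the brown capsule sits at roughly (5.8, 1.5) before and (6.6, 2.8) after.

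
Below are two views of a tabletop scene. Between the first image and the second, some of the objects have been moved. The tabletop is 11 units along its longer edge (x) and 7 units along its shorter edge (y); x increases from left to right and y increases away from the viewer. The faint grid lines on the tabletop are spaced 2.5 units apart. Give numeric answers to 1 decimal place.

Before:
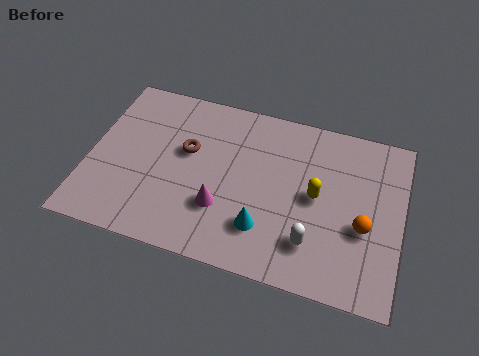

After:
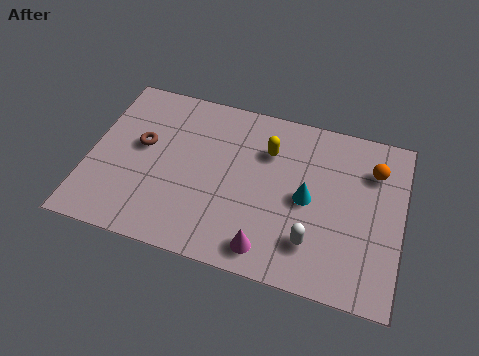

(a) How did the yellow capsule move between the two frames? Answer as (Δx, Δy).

(-1.8, 1.4)

From the two frames, the yellow capsule sits at roughly (8.0, 3.6) before and (6.2, 5.0) after.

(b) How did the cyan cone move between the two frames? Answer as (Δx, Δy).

(1.4, 1.6)

The cyan cone was at about (6.3, 1.8) and moved to about (7.7, 3.4).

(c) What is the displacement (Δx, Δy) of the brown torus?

(-1.6, -0.2)

The brown torus was at about (3.4, 4.2) and moved to about (1.8, 4.0).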